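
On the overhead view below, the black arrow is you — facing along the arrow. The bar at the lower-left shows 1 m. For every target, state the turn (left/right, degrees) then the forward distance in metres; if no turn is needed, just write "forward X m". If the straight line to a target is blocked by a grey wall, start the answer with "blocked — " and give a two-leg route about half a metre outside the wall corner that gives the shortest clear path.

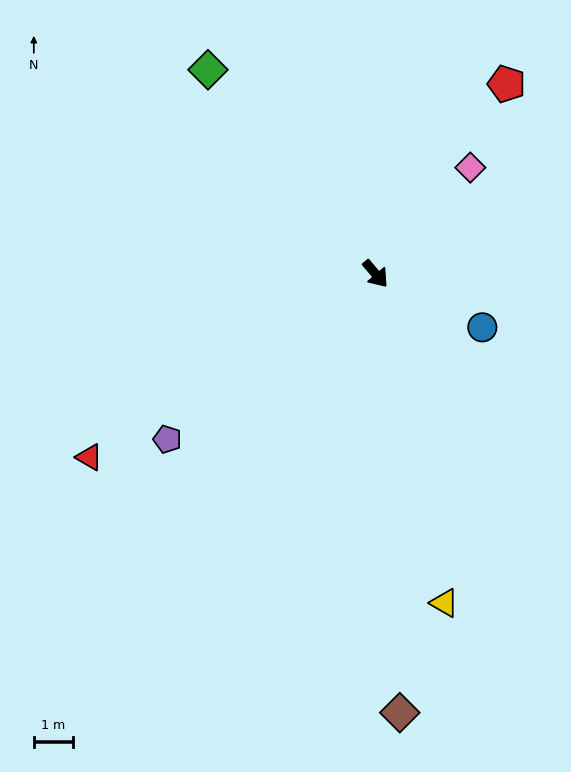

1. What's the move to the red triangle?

turn right 98°, forward 8.6 m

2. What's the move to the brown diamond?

turn right 37°, forward 11.1 m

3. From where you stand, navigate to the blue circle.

turn left 23°, forward 3.0 m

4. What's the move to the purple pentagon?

turn right 92°, forward 6.7 m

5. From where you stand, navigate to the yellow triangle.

turn right 28°, forward 8.5 m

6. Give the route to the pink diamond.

turn left 98°, forward 3.6 m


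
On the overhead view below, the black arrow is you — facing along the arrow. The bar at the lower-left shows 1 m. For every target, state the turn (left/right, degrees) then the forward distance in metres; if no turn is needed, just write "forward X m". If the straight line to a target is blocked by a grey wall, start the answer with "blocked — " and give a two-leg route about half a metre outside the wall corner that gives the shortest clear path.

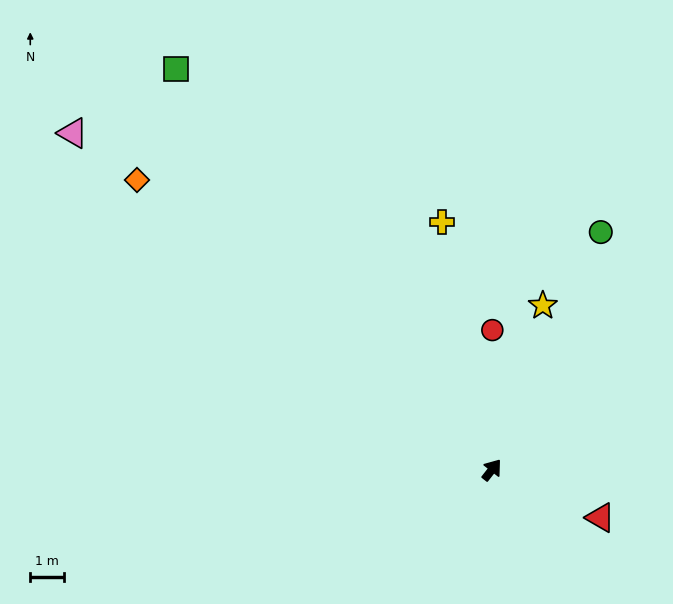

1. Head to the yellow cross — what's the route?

turn left 49°, forward 7.4 m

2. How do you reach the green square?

turn left 76°, forward 15.0 m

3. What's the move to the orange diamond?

turn left 89°, forward 13.5 m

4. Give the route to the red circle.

turn left 38°, forward 4.1 m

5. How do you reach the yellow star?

turn left 21°, forward 5.1 m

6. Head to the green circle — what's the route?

turn left 13°, forward 7.7 m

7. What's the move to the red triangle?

turn right 76°, forward 3.5 m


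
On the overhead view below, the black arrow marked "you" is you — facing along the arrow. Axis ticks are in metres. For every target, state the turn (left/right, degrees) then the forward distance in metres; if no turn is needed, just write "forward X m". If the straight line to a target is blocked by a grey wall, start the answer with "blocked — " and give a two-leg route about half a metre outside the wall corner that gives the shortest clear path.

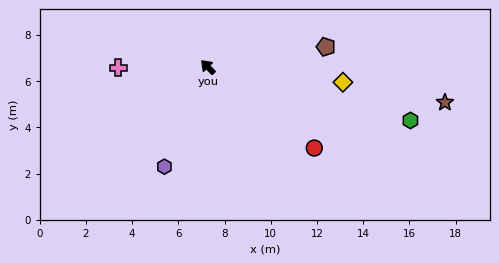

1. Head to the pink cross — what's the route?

turn left 46°, forward 3.9 m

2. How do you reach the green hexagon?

turn right 149°, forward 9.1 m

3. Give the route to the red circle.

turn right 172°, forward 5.8 m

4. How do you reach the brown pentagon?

turn right 125°, forward 5.2 m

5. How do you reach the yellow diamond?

turn right 141°, forward 5.9 m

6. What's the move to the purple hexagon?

turn left 112°, forward 4.7 m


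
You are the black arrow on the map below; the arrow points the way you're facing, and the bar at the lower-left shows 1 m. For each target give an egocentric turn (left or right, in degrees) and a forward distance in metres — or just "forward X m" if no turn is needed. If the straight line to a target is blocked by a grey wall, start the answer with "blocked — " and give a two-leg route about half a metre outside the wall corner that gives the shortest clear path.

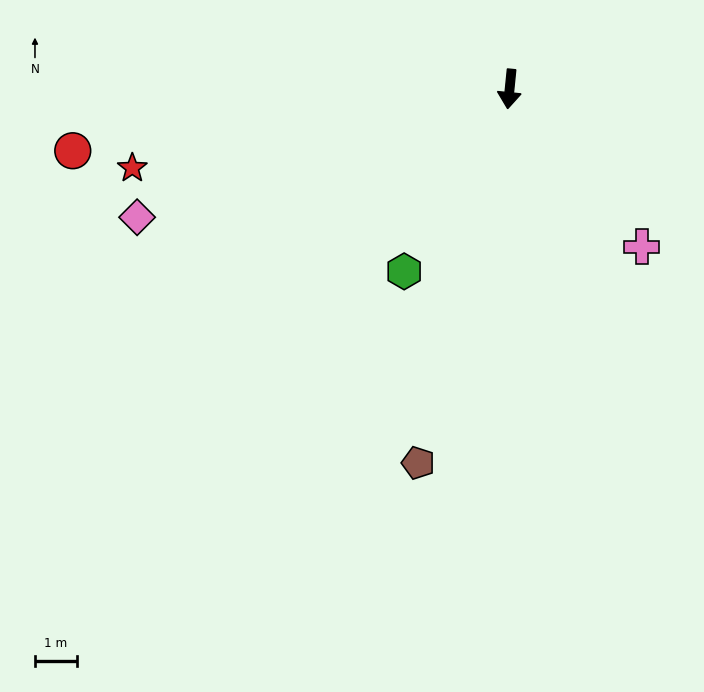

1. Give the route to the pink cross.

turn left 46°, forward 4.9 m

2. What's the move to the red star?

turn right 72°, forward 9.1 m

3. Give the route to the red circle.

turn right 76°, forward 10.4 m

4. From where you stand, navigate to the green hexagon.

turn right 24°, forward 5.0 m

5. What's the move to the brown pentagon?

turn right 8°, forward 9.1 m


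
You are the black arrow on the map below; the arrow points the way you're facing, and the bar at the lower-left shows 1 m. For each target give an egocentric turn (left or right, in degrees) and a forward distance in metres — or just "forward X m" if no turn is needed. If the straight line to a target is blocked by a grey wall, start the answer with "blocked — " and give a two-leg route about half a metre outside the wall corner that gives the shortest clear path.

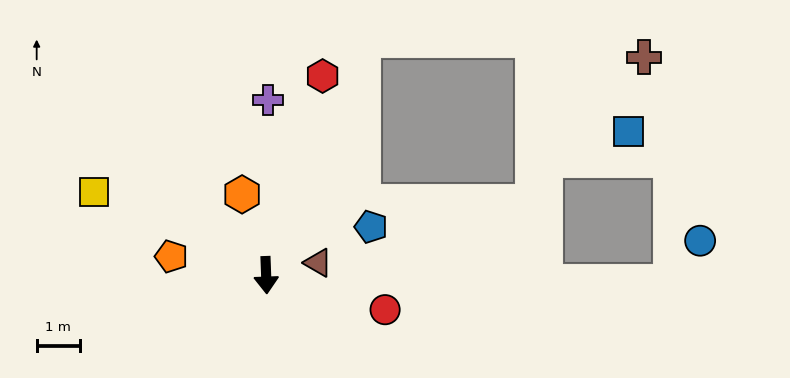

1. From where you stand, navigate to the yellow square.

turn right 118°, forward 4.4 m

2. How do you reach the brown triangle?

turn left 101°, forward 1.2 m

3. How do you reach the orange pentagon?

turn right 103°, forward 2.2 m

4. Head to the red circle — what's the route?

turn left 72°, forward 2.9 m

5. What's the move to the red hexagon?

turn left 162°, forward 4.8 m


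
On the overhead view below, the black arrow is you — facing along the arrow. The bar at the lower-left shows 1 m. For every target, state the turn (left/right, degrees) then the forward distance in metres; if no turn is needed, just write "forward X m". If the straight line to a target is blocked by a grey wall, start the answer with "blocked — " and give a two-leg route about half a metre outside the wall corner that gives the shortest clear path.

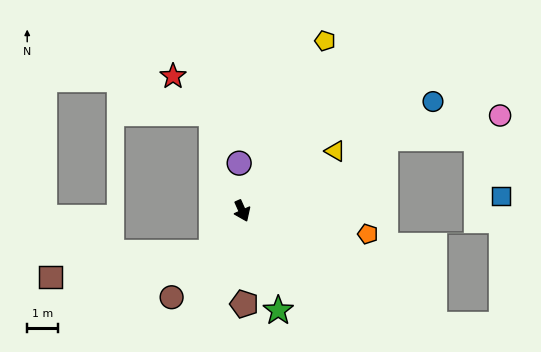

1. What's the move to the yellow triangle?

turn left 99°, forward 3.6 m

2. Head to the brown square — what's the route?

blocked — turn right 59°, forward 1.7 m, then turn right 47°, forward 5.3 m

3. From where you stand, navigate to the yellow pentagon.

turn left 130°, forward 6.2 m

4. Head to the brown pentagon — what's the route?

turn right 23°, forward 3.0 m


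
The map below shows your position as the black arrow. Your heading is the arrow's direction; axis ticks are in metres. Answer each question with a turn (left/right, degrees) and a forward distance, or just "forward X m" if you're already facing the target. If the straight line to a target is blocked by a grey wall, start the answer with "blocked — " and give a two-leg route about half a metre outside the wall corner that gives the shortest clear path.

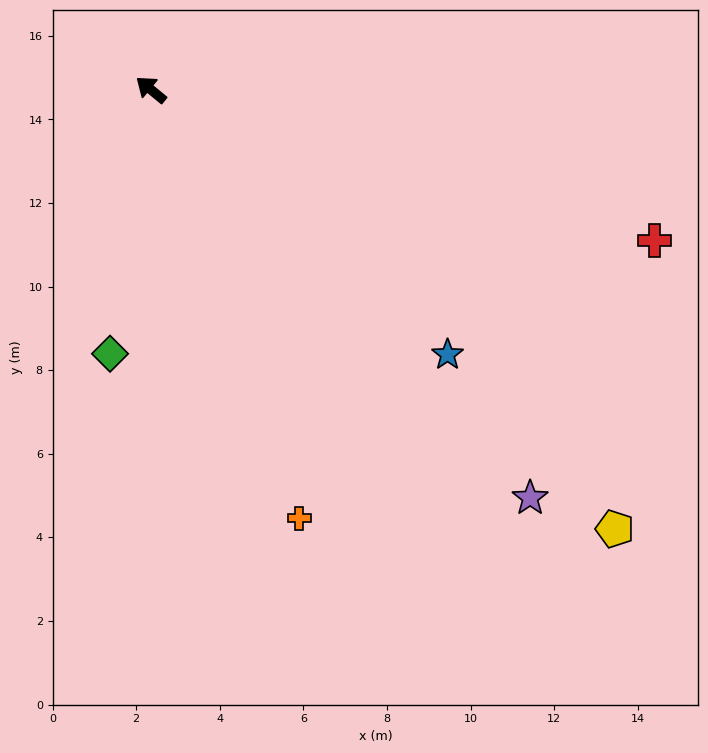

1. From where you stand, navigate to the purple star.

turn left 172°, forward 13.3 m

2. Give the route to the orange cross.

turn left 149°, forward 10.8 m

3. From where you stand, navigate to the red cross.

turn right 157°, forward 12.6 m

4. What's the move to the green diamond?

turn left 121°, forward 6.4 m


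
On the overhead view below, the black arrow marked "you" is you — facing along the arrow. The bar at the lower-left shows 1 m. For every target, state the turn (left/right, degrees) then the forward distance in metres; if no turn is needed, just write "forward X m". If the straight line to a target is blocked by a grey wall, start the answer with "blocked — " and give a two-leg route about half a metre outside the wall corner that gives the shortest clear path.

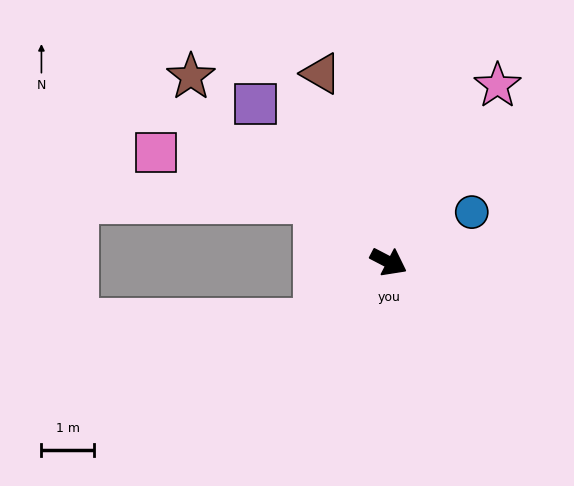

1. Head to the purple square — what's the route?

turn left 158°, forward 3.9 m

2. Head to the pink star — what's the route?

turn left 86°, forward 4.0 m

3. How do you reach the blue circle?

turn left 58°, forward 1.9 m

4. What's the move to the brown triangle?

turn left 137°, forward 3.8 m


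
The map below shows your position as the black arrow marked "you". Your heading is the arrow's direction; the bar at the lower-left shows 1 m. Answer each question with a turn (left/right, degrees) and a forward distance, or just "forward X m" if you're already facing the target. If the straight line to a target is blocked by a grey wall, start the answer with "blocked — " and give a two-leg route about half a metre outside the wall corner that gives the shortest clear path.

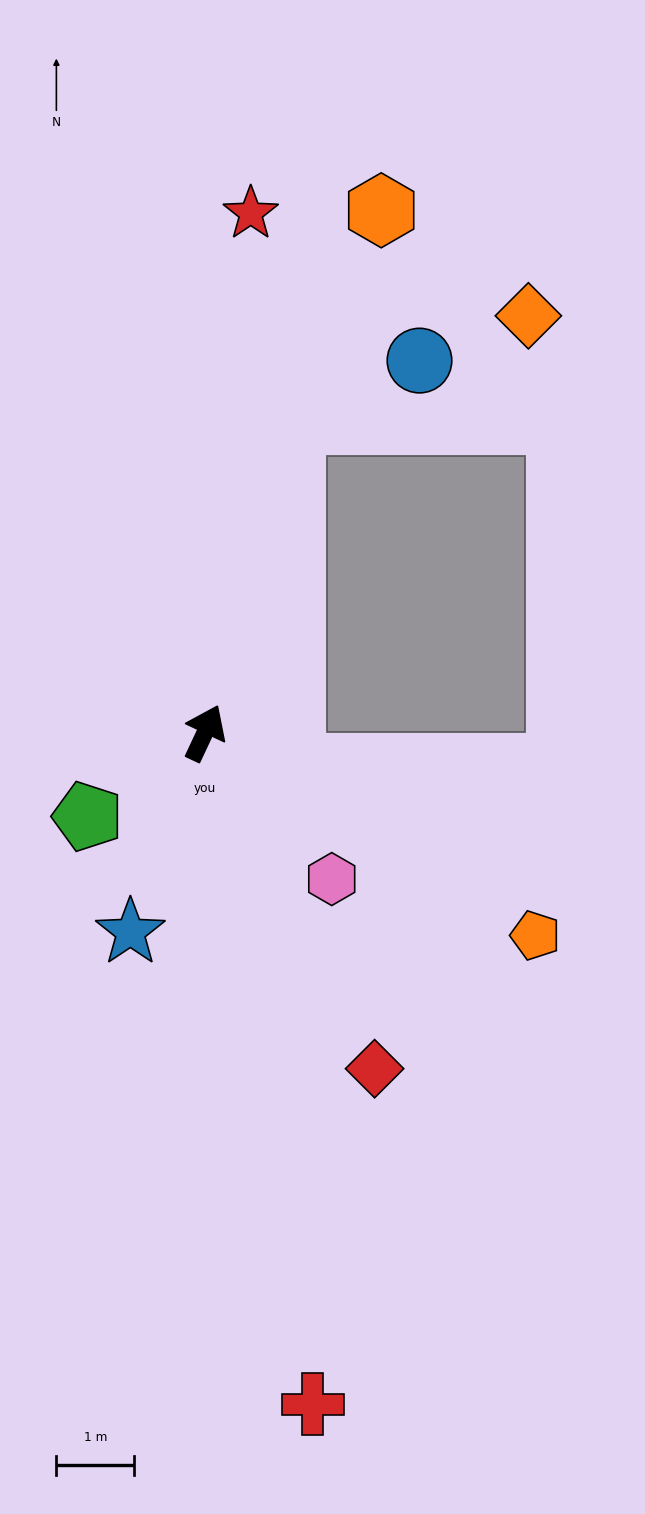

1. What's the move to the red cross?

turn right 146°, forward 8.8 m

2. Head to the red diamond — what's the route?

turn right 128°, forward 4.8 m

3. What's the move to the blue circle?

blocked — turn left 10°, forward 4.2 m, then turn right 50°, forward 1.8 m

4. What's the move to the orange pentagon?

turn right 96°, forward 5.0 m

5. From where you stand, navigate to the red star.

turn left 20°, forward 6.7 m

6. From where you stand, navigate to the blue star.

turn right 175°, forward 2.7 m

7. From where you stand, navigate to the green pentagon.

turn left 151°, forward 1.9 m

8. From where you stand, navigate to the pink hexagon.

turn right 114°, forward 2.5 m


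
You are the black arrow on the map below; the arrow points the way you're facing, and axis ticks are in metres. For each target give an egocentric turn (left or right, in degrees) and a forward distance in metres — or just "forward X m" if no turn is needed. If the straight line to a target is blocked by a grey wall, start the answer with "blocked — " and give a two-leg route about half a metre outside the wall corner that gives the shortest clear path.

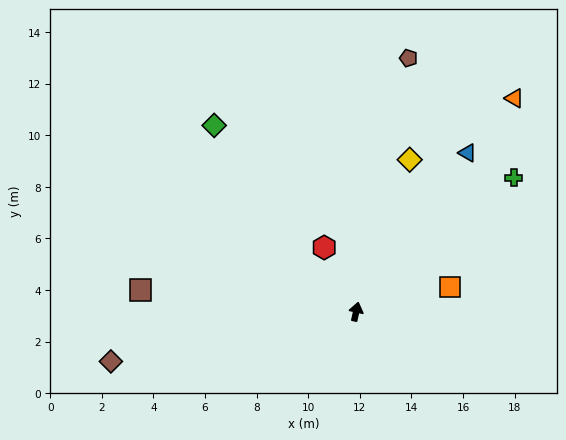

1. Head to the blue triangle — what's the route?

turn right 23°, forward 7.5 m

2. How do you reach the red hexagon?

turn left 39°, forward 2.8 m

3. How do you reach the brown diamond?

turn left 114°, forward 9.7 m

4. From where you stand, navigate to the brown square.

turn left 97°, forward 8.4 m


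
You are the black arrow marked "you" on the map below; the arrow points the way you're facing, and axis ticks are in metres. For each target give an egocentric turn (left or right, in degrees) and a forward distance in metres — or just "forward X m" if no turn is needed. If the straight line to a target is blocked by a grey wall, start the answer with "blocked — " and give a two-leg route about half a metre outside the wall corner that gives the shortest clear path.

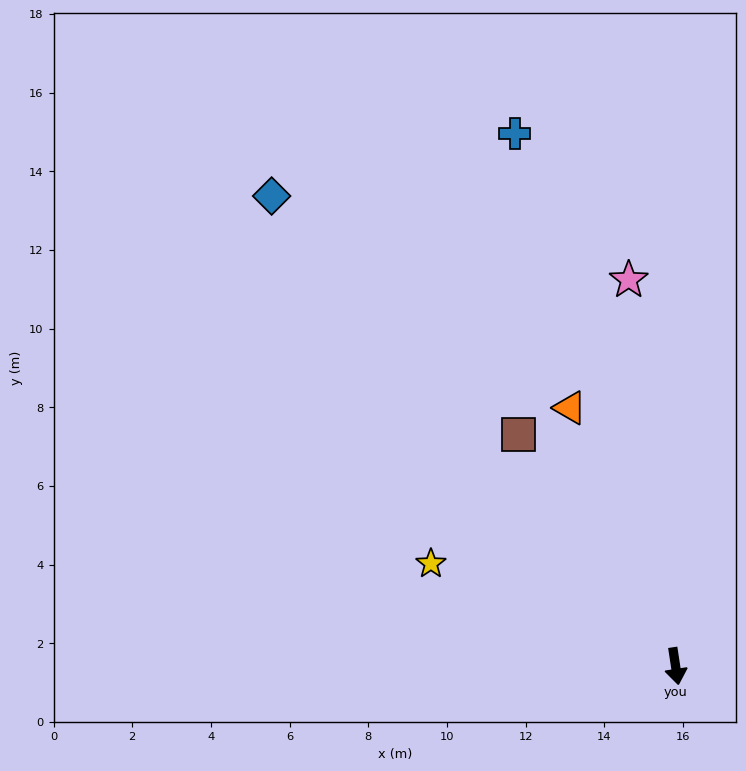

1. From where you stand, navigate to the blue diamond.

turn right 148°, forward 15.8 m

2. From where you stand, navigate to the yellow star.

turn right 121°, forward 6.7 m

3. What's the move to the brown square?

turn right 155°, forward 7.1 m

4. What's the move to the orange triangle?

turn right 166°, forward 7.1 m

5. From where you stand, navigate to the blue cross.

turn right 172°, forward 14.1 m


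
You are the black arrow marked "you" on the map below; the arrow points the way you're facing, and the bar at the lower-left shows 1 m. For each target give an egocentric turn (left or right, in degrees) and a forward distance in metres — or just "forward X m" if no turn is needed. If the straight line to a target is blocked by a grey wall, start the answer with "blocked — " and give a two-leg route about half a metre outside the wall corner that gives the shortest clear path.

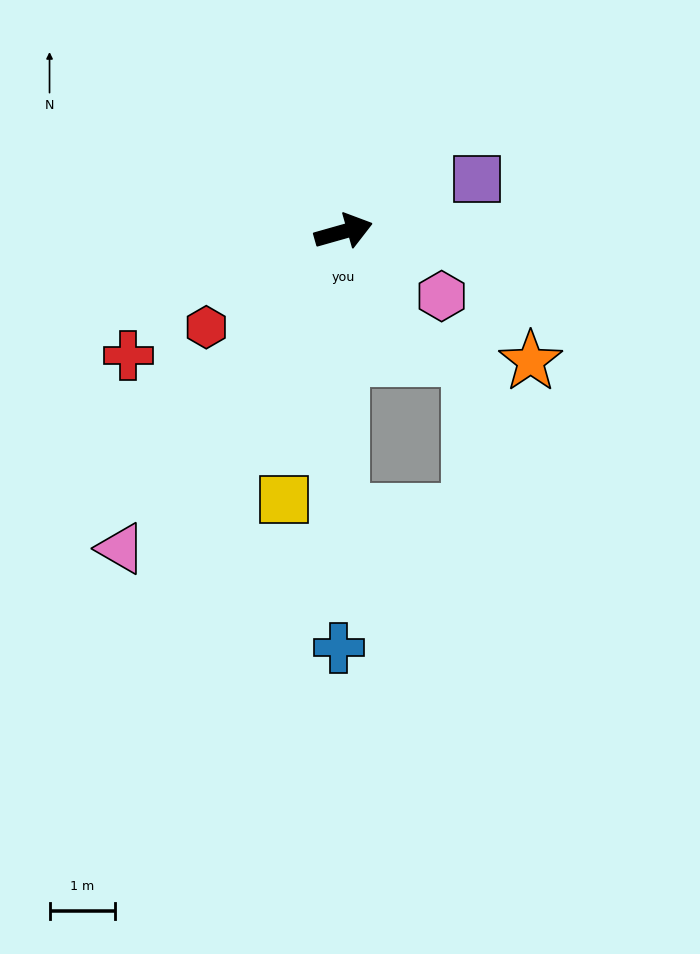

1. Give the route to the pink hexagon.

turn right 49°, forward 1.8 m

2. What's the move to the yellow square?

turn right 118°, forward 4.2 m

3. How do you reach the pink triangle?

turn right 141°, forward 5.9 m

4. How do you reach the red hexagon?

turn right 161°, forward 2.5 m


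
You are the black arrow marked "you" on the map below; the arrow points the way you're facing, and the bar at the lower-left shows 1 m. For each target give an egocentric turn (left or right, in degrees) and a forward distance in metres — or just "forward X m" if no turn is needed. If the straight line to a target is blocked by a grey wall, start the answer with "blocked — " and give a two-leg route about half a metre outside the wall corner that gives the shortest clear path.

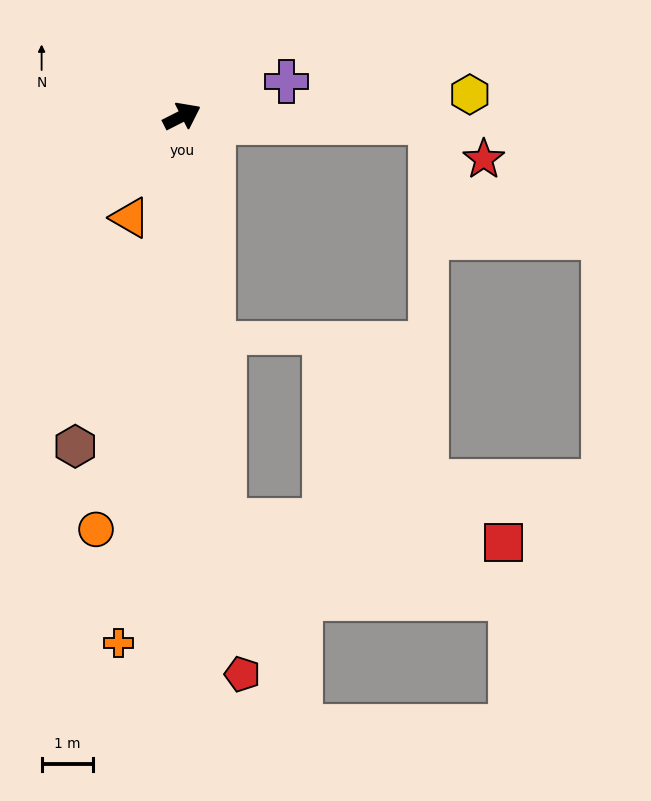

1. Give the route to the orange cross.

turn right 124°, forward 10.4 m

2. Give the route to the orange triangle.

turn right 144°, forward 2.2 m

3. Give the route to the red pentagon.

turn right 111°, forward 11.0 m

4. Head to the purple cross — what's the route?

turn right 8°, forward 2.2 m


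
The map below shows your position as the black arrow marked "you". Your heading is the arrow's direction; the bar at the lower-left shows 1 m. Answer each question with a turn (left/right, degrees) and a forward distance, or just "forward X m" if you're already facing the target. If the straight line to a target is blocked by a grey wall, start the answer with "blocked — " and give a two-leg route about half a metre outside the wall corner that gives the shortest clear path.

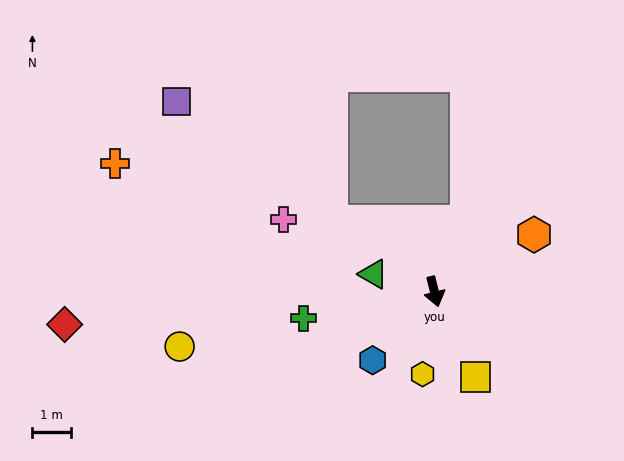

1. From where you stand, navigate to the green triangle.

turn right 120°, forward 1.7 m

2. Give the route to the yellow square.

turn left 12°, forward 2.5 m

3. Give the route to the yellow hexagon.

turn right 22°, forward 2.2 m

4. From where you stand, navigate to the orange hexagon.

turn left 106°, forward 3.0 m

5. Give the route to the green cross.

turn right 93°, forward 3.5 m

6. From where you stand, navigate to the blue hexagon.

turn right 56°, forward 2.4 m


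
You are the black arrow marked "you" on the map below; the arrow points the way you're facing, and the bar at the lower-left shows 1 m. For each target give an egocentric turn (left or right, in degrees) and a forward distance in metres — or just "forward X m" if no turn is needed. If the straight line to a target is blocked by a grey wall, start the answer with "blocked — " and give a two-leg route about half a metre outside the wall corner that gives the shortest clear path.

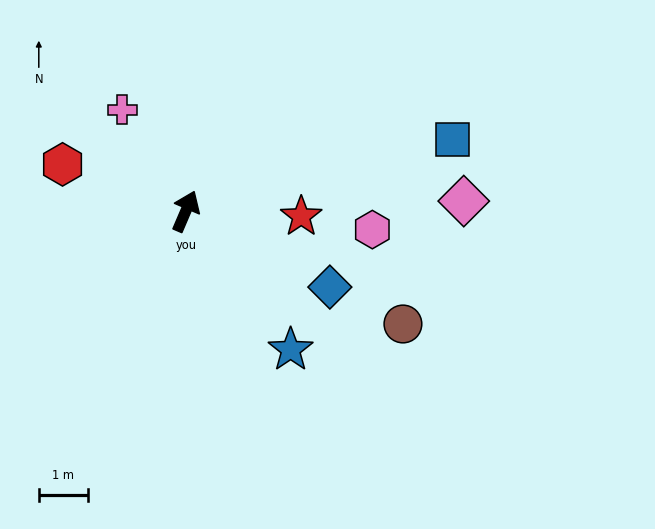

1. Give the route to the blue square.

turn right 52°, forward 5.6 m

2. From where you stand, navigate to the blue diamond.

turn right 95°, forward 3.3 m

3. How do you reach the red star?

turn right 69°, forward 2.3 m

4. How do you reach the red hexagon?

turn left 92°, forward 2.7 m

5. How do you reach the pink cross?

turn left 55°, forward 2.4 m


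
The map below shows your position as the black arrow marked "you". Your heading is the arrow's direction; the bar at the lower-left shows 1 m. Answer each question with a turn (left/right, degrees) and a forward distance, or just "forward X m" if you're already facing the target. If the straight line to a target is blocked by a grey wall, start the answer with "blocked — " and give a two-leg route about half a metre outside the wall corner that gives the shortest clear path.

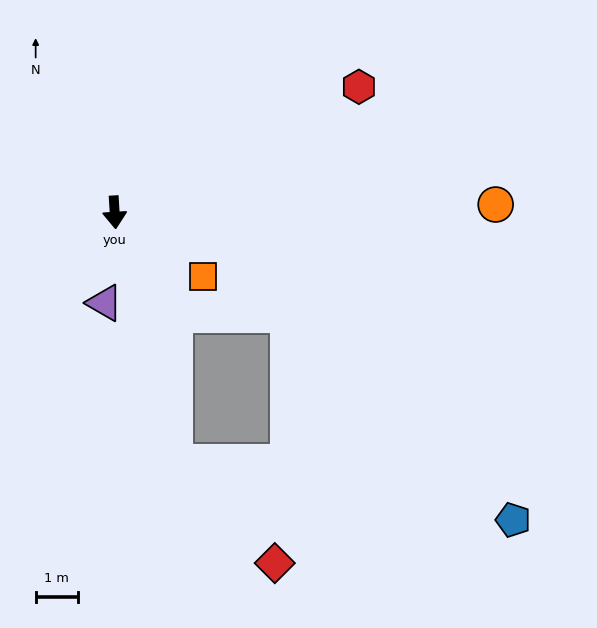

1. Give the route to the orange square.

turn left 50°, forward 2.6 m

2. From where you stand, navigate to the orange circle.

turn left 88°, forward 9.0 m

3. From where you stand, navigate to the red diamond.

blocked — turn left 10°, forward 6.1 m, then turn left 31°, forward 3.4 m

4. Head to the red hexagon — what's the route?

turn left 114°, forward 6.5 m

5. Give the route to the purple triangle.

turn right 10°, forward 2.2 m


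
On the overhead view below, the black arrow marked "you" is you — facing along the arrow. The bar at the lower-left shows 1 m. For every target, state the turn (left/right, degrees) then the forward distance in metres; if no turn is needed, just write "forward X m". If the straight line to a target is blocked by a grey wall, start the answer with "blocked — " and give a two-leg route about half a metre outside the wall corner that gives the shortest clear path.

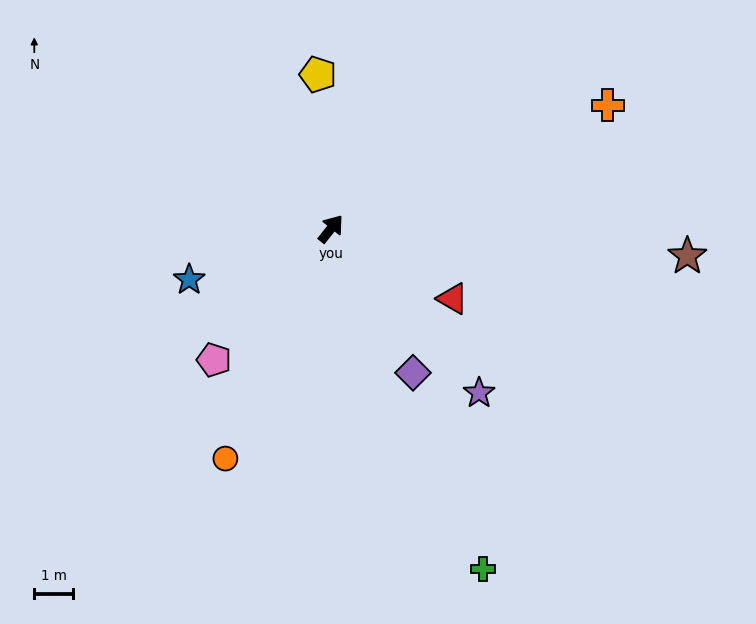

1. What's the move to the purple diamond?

turn right 112°, forward 4.2 m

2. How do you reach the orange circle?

turn right 166°, forward 6.5 m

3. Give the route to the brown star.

turn right 56°, forward 9.2 m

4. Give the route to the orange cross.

turn right 27°, forward 7.8 m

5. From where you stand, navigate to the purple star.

turn right 99°, forward 5.7 m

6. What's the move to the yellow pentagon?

turn left 43°, forward 4.0 m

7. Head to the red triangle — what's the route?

turn right 81°, forward 3.6 m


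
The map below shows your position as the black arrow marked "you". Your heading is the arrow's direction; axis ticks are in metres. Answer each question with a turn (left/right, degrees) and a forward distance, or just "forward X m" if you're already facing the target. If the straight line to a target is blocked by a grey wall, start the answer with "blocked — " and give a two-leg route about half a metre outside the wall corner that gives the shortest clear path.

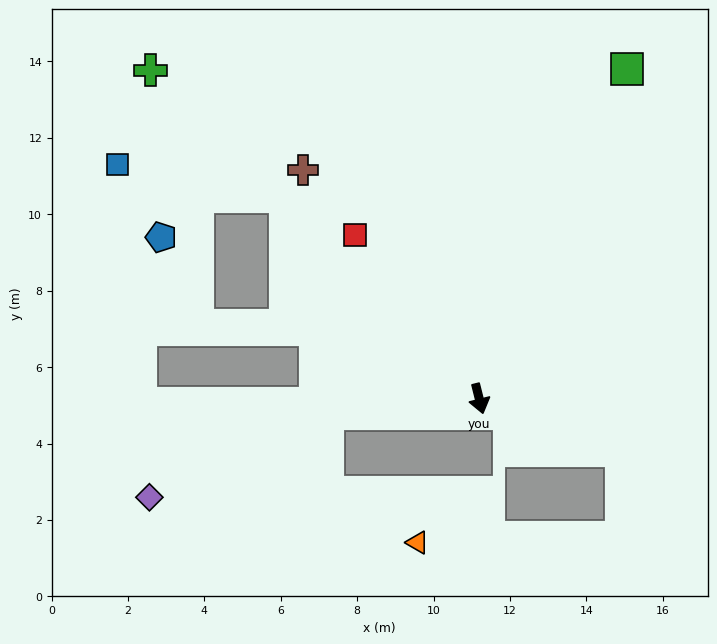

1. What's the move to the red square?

turn right 157°, forward 5.4 m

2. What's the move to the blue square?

blocked — turn right 150°, forward 7.3 m, then turn left 35°, forward 4.5 m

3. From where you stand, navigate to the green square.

turn left 142°, forward 9.5 m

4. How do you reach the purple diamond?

blocked — turn right 98°, forward 4.0 m, then turn left 19°, forward 5.1 m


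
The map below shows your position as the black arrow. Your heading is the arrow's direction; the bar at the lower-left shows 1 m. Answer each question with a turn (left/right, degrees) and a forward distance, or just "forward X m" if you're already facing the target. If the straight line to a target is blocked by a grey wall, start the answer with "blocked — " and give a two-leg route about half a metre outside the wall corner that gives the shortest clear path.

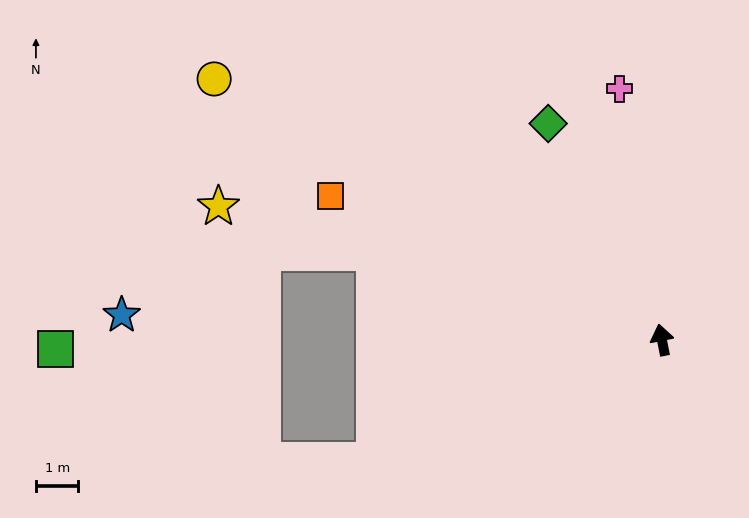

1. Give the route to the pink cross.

forward 6.0 m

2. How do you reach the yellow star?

turn left 62°, forward 10.9 m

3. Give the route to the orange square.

turn left 55°, forward 8.5 m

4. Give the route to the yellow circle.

turn left 49°, forward 12.2 m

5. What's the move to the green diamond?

turn left 17°, forward 5.7 m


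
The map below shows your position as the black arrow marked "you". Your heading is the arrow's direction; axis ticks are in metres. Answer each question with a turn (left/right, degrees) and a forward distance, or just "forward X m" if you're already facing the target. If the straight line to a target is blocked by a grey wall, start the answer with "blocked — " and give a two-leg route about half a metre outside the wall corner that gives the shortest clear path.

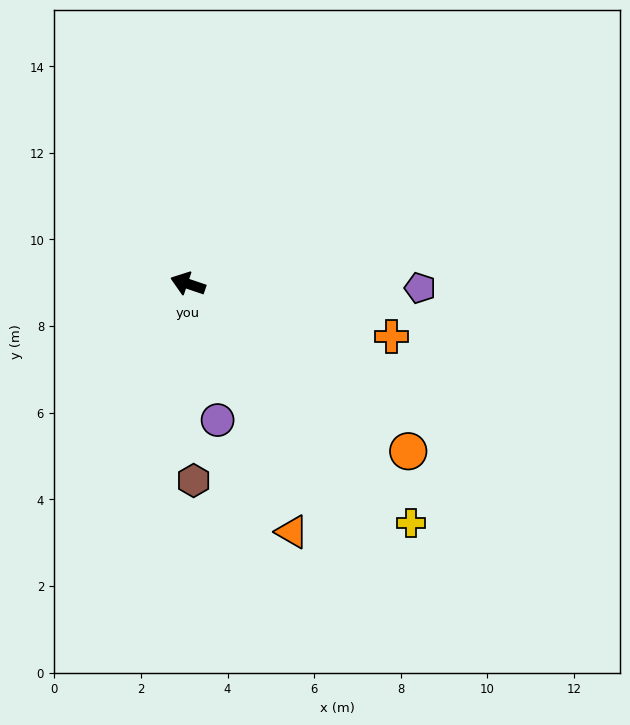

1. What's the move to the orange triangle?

turn left 131°, forward 6.2 m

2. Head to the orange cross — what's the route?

turn right 176°, forward 4.9 m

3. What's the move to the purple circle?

turn left 121°, forward 3.2 m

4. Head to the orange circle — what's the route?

turn left 161°, forward 6.4 m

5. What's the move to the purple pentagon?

turn right 162°, forward 5.4 m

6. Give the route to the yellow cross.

turn left 152°, forward 7.5 m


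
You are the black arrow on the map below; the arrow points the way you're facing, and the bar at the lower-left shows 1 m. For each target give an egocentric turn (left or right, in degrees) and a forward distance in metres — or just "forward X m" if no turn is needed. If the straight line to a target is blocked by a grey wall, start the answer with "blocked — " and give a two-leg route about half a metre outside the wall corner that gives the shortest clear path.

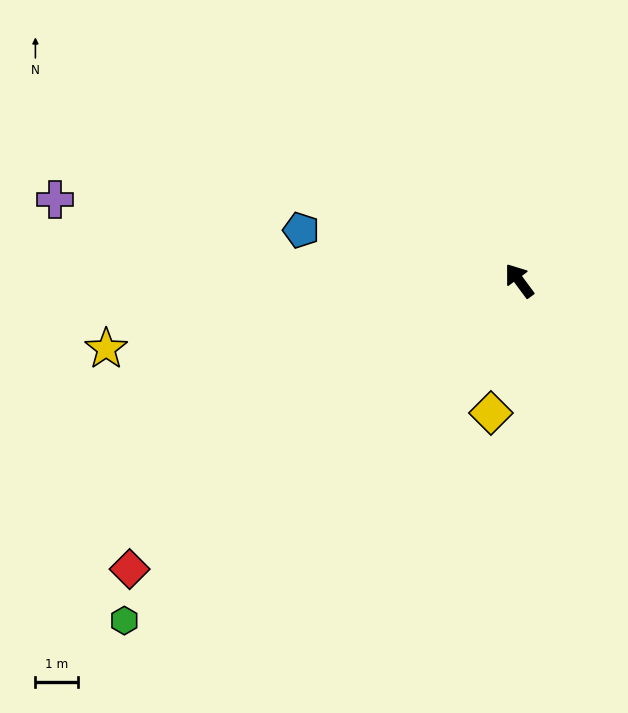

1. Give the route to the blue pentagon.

turn left 40°, forward 5.2 m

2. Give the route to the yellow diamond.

turn left 131°, forward 3.1 m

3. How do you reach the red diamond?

turn left 90°, forward 11.3 m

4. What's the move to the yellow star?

turn left 63°, forward 9.7 m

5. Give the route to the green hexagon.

turn left 94°, forward 12.1 m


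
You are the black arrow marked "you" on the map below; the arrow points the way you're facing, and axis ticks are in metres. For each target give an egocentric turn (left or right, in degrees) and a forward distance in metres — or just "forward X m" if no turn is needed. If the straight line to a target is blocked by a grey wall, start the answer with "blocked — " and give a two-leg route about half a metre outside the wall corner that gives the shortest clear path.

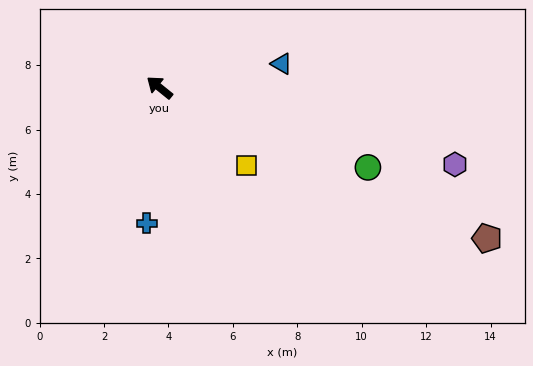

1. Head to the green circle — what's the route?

turn right 162°, forward 6.9 m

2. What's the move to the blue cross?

turn left 123°, forward 4.2 m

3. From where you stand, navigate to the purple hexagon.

turn right 156°, forward 9.5 m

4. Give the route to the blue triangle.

turn right 130°, forward 3.9 m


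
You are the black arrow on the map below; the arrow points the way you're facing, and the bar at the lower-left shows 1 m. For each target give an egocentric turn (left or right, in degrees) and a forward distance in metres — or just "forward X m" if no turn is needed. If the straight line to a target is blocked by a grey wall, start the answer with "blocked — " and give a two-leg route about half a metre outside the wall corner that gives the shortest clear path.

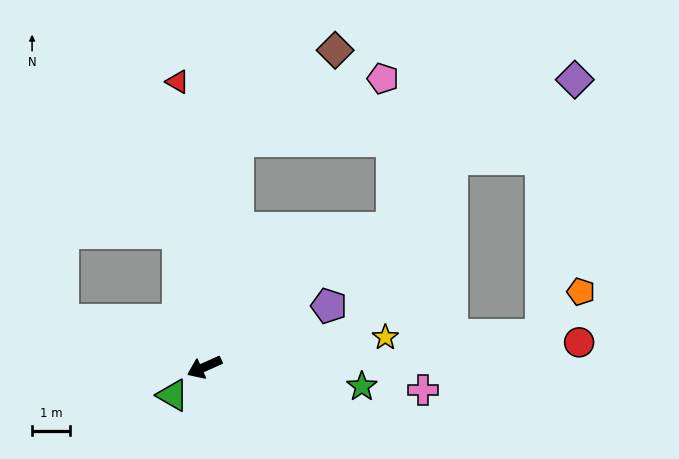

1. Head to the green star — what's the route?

turn left 149°, forward 4.2 m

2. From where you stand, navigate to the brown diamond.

blocked — turn right 122°, forward 6.0 m, then turn right 39°, forward 3.5 m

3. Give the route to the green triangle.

turn left 17°, forward 1.1 m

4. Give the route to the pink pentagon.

blocked — turn right 122°, forward 6.0 m, then turn right 59°, forward 4.2 m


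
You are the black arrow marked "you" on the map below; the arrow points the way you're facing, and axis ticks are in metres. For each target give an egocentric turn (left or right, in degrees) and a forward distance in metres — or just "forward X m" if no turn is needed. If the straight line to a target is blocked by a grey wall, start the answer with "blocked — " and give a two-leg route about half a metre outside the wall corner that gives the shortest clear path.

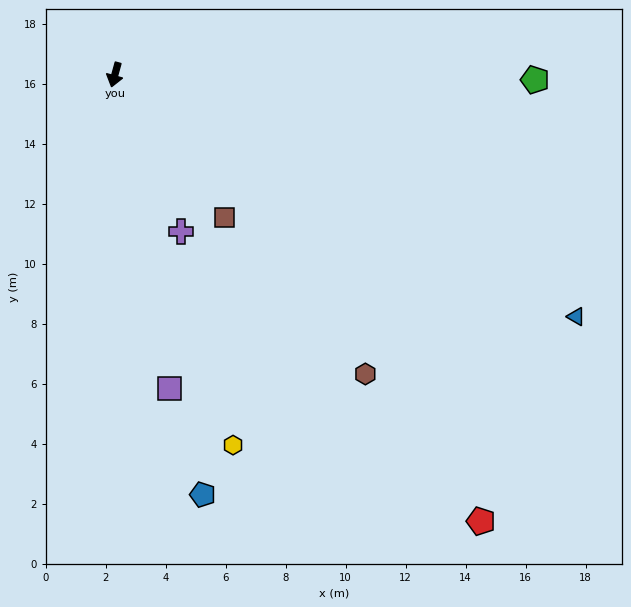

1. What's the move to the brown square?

turn left 53°, forward 6.0 m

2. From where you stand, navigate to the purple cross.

turn left 38°, forward 5.7 m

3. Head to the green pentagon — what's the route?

turn left 105°, forward 14.0 m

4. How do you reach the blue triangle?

turn left 78°, forward 17.4 m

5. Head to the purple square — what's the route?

turn left 25°, forward 10.6 m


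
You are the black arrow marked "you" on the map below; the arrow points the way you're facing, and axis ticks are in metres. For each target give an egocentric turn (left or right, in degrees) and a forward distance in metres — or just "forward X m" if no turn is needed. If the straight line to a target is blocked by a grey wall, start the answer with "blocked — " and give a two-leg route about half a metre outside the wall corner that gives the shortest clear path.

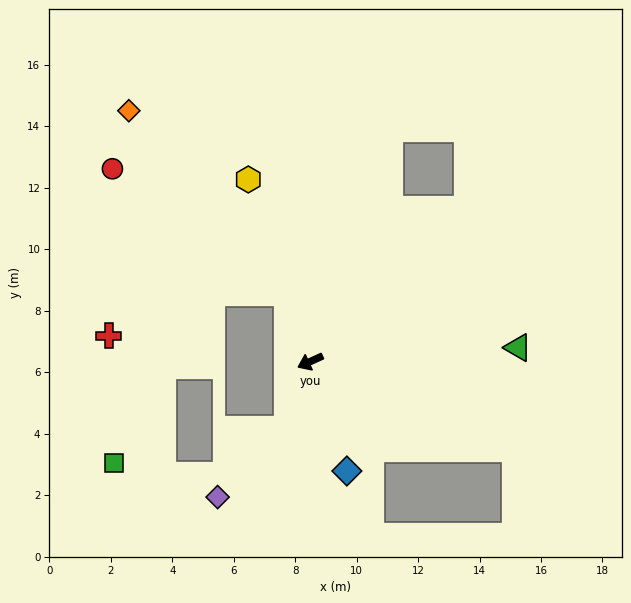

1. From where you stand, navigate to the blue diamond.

turn left 84°, forward 3.8 m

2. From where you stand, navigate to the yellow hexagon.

turn right 96°, forward 6.3 m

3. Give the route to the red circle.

blocked — turn right 96°, forward 2.4 m, then turn left 36°, forward 7.0 m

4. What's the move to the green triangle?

turn left 159°, forward 6.8 m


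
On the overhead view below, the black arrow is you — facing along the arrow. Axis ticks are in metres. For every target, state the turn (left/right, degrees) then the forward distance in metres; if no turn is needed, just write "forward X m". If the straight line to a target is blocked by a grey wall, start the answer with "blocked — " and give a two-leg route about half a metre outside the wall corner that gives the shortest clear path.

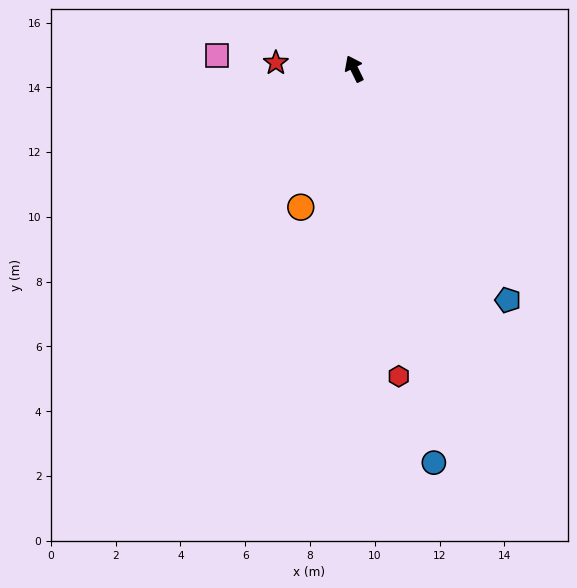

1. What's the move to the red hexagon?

turn left 162°, forward 9.6 m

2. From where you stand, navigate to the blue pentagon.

turn right 173°, forward 8.6 m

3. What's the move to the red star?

turn left 59°, forward 2.4 m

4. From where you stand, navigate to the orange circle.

turn left 133°, forward 4.6 m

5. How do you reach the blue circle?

turn left 165°, forward 12.4 m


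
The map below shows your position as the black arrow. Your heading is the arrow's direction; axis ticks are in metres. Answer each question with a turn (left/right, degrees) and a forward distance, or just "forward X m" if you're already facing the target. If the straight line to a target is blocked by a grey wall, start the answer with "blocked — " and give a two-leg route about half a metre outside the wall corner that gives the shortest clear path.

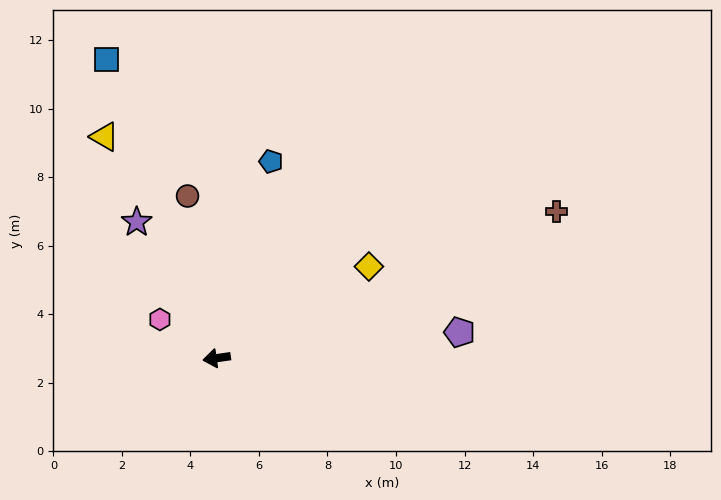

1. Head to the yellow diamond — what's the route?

turn right 157°, forward 5.2 m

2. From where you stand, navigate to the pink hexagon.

turn right 43°, forward 2.0 m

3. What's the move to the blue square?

turn right 78°, forward 9.3 m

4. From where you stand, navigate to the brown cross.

turn right 165°, forward 10.8 m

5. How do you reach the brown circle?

turn right 88°, forward 4.8 m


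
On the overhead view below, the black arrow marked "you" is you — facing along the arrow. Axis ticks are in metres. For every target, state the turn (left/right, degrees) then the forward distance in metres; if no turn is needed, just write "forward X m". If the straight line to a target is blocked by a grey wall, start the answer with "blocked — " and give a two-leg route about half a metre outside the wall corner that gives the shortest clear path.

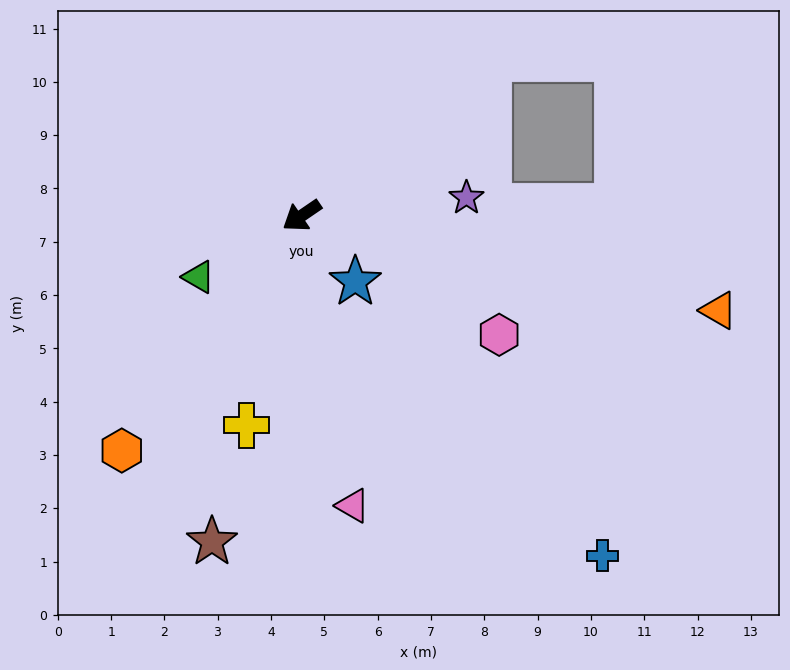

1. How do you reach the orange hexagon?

turn left 18°, forward 5.6 m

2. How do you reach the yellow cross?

turn left 41°, forward 4.1 m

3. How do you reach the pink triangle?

turn left 66°, forward 5.5 m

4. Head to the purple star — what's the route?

turn left 152°, forward 3.1 m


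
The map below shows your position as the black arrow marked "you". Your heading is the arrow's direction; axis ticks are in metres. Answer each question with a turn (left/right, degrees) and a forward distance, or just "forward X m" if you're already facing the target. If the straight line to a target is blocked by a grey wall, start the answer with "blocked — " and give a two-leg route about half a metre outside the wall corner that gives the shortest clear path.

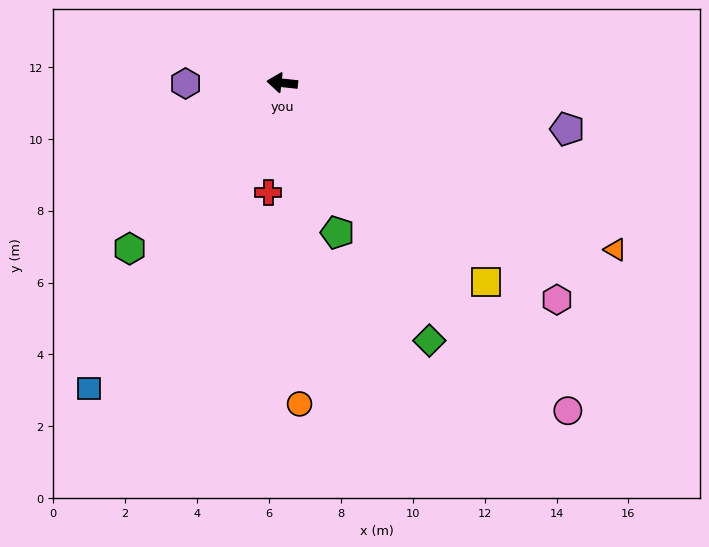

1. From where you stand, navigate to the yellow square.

turn left 142°, forward 7.9 m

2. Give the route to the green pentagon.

turn left 116°, forward 4.4 m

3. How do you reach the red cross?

turn left 89°, forward 3.1 m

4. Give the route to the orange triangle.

turn left 160°, forward 10.4 m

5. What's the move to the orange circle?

turn left 99°, forward 8.9 m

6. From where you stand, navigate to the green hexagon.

turn left 54°, forward 6.3 m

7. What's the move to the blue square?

turn left 64°, forward 10.1 m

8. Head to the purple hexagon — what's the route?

turn left 7°, forward 2.7 m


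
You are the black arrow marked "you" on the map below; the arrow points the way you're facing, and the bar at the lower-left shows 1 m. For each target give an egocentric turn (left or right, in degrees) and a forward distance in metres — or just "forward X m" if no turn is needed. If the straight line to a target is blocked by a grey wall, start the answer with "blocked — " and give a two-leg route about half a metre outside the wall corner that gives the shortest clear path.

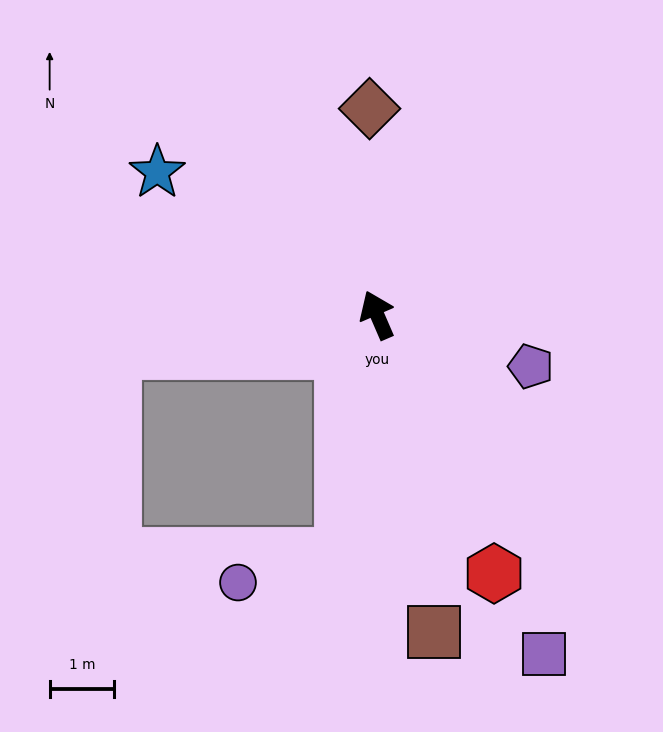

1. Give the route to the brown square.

turn left 167°, forward 5.0 m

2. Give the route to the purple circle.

blocked — turn left 148°, forward 3.8 m, then turn right 66°, forward 1.7 m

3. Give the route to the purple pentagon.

turn right 132°, forward 2.5 m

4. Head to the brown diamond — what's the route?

turn right 21°, forward 3.2 m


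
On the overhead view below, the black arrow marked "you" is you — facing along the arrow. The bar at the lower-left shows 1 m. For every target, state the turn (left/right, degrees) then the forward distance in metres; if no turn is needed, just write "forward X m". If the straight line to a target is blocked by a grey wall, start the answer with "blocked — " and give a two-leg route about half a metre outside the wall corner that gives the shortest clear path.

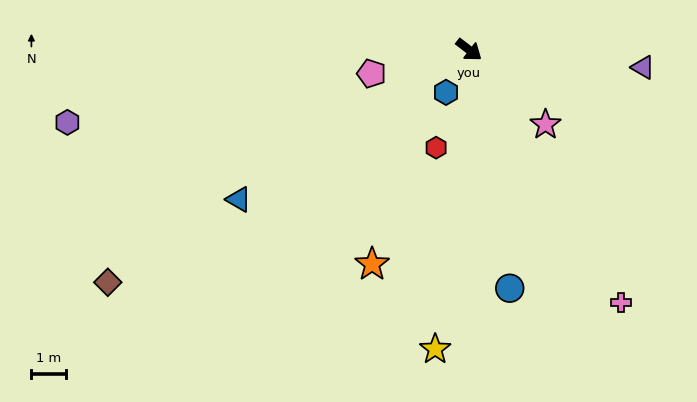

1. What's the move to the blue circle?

turn right 43°, forward 6.9 m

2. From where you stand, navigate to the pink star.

turn right 7°, forward 3.1 m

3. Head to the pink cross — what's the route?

turn right 21°, forward 8.4 m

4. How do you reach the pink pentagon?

turn right 129°, forward 2.9 m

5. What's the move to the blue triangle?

turn right 110°, forward 7.8 m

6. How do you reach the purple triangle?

turn left 32°, forward 5.0 m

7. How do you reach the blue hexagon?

turn right 81°, forward 1.4 m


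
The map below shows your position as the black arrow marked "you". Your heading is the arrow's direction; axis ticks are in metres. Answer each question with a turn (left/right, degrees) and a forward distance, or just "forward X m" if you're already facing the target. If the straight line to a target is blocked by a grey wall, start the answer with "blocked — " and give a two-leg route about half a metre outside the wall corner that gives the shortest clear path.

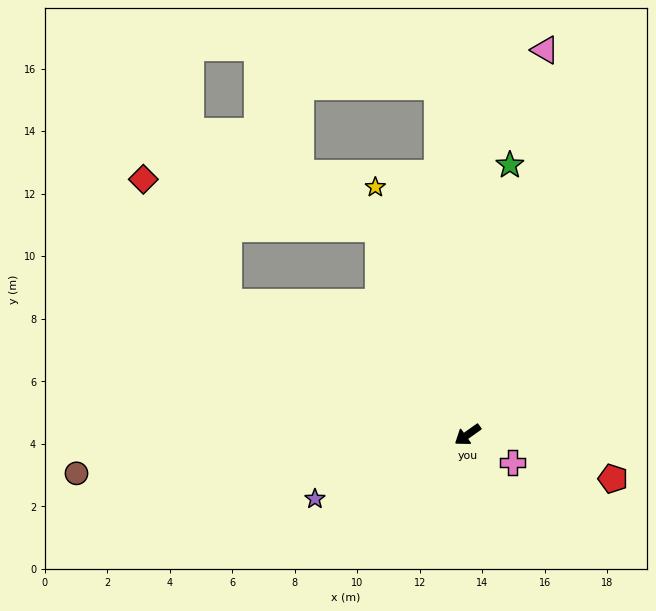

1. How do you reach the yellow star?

turn right 105°, forward 8.5 m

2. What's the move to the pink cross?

turn left 113°, forward 1.7 m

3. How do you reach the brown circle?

turn right 30°, forward 12.6 m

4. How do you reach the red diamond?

blocked — turn right 64°, forward 8.7 m, then turn right 27°, forward 4.8 m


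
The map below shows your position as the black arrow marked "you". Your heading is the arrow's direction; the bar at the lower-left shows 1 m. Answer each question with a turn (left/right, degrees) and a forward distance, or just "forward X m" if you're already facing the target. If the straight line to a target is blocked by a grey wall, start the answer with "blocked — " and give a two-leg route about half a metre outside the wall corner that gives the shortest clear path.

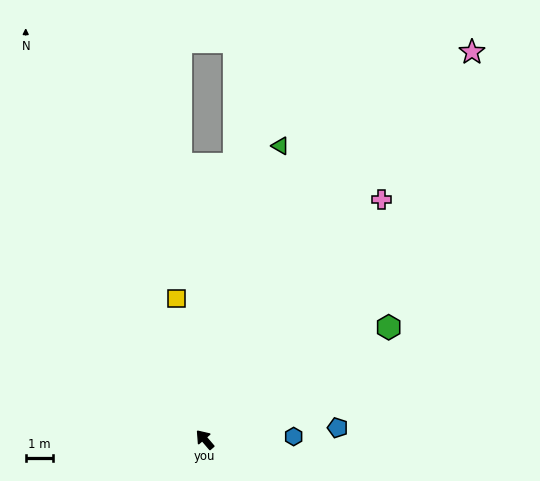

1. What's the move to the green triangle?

turn right 55°, forward 11.1 m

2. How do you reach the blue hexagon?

turn right 129°, forward 3.3 m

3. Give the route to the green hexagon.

turn right 99°, forward 7.9 m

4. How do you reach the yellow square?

turn right 29°, forward 5.3 m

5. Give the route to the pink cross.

turn right 77°, forward 10.9 m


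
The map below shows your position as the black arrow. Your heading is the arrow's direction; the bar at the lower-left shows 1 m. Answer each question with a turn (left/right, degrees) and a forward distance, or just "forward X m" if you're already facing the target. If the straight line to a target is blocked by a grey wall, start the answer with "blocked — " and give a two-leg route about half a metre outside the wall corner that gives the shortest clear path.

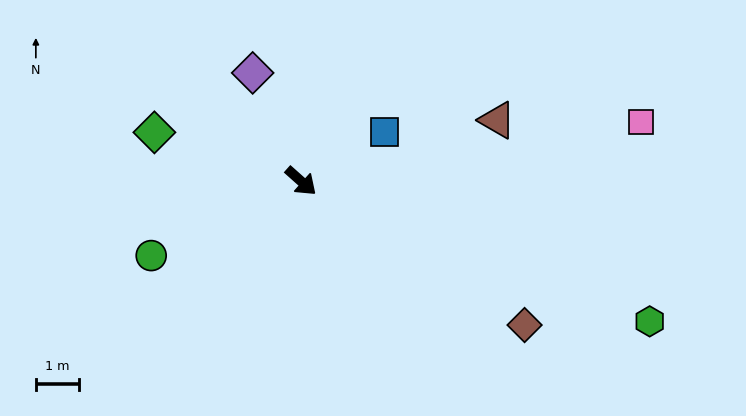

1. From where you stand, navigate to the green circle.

turn right 112°, forward 3.9 m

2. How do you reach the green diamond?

turn right 157°, forward 3.6 m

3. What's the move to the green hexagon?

turn left 20°, forward 8.8 m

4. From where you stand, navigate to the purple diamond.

turn left 156°, forward 2.8 m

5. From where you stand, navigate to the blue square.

turn left 72°, forward 2.3 m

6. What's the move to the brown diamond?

turn left 9°, forward 6.2 m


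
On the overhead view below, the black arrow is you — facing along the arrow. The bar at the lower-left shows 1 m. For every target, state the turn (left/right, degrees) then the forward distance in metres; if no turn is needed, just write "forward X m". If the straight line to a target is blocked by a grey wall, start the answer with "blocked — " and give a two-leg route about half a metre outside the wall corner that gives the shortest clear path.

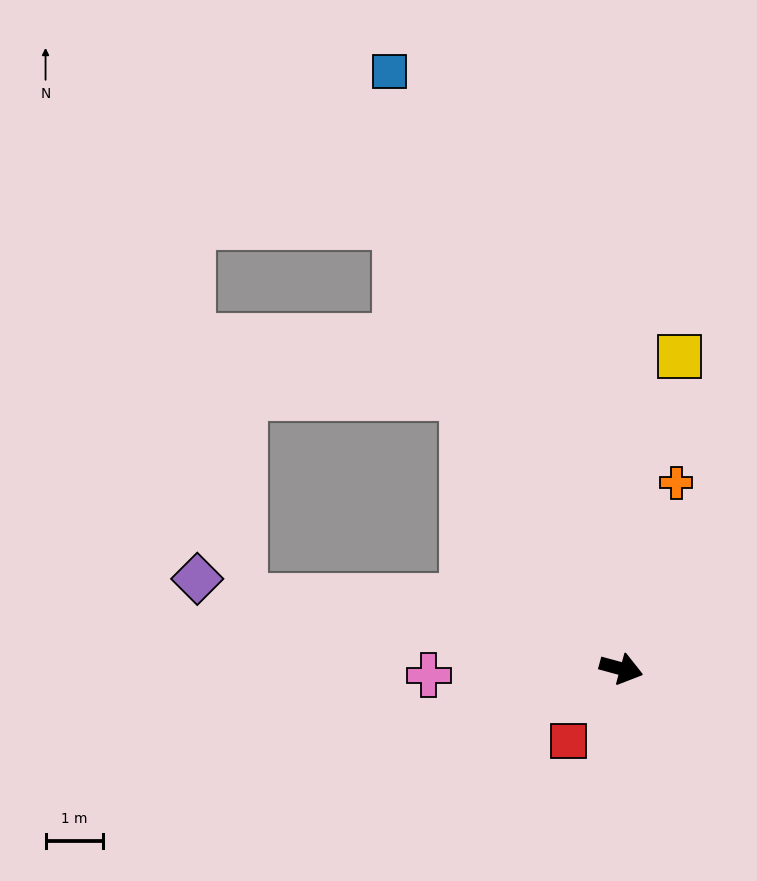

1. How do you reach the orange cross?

turn left 89°, forward 3.4 m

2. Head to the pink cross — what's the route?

turn right 163°, forward 3.3 m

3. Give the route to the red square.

turn right 111°, forward 1.5 m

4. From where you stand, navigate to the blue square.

turn left 126°, forward 11.1 m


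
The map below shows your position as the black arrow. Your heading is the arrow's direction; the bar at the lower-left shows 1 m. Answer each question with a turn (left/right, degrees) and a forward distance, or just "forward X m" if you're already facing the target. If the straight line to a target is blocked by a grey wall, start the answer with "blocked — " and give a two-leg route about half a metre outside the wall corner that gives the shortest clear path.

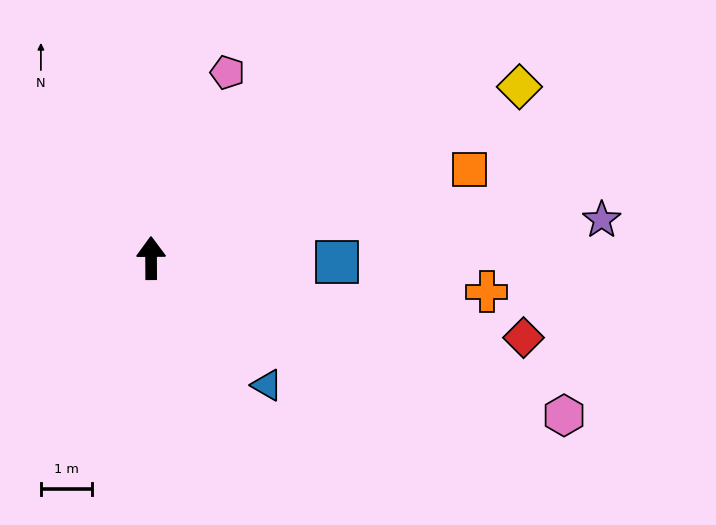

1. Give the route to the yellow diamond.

turn right 65°, forward 8.0 m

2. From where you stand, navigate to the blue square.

turn right 92°, forward 3.7 m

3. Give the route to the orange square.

turn right 75°, forward 6.5 m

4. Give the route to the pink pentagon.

turn right 23°, forward 3.9 m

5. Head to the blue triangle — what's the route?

turn right 138°, forward 3.4 m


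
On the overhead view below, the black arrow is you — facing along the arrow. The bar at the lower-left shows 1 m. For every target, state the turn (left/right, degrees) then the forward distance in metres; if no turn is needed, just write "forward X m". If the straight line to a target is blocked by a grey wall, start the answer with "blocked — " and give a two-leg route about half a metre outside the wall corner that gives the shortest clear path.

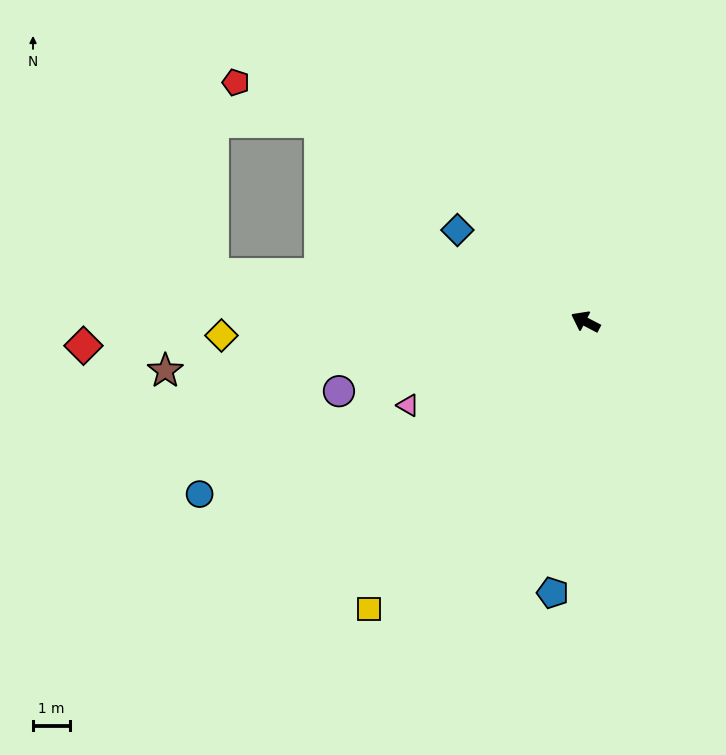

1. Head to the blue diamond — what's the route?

turn right 8°, forward 4.3 m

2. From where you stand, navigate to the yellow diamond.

turn left 30°, forward 9.9 m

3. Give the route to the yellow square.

turn left 80°, forward 9.7 m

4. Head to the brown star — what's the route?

turn left 34°, forward 11.5 m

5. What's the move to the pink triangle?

turn left 53°, forward 5.3 m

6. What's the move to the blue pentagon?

turn left 111°, forward 7.4 m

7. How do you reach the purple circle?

turn left 43°, forward 6.9 m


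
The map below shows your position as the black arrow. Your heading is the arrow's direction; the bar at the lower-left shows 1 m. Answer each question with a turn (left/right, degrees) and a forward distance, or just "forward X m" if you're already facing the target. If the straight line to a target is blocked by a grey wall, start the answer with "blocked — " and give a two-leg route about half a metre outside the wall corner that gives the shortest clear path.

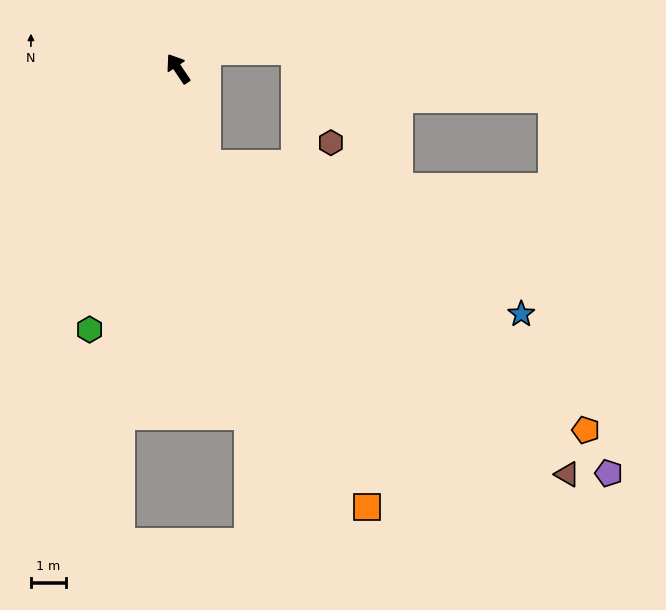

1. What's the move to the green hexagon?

turn left 127°, forward 7.9 m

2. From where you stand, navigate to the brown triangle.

blocked — turn left 162°, forward 2.9 m, then turn left 33°, forward 13.7 m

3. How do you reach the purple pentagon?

blocked — turn left 162°, forward 2.9 m, then turn left 37°, forward 14.6 m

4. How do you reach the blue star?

blocked — turn left 162°, forward 2.9 m, then turn left 49°, forward 10.1 m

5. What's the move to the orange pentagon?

blocked — turn left 162°, forward 2.9 m, then turn left 39°, forward 13.4 m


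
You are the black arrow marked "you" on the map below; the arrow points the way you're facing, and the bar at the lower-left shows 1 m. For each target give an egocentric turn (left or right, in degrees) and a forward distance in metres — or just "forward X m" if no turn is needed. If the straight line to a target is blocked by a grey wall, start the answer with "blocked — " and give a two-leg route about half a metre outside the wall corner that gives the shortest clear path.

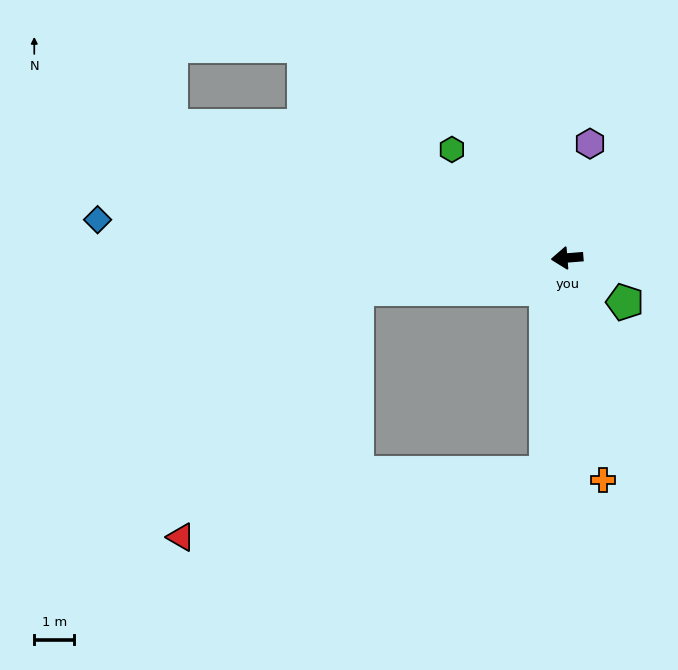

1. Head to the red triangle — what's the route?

blocked — turn left 4°, forward 5.3 m, then turn left 46°, forward 7.7 m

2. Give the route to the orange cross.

turn left 94°, forward 5.7 m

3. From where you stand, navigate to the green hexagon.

turn right 48°, forward 4.0 m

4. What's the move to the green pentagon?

turn left 138°, forward 1.8 m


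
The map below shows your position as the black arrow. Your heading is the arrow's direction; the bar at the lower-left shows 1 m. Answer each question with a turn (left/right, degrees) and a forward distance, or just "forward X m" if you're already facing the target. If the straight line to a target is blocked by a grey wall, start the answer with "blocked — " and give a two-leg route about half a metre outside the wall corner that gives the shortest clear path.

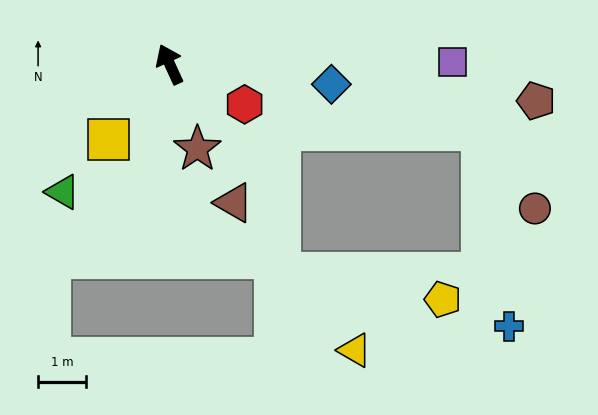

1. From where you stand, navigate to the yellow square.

turn left 116°, forward 2.0 m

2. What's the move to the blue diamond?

turn right 122°, forward 3.4 m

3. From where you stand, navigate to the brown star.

turn left 173°, forward 1.9 m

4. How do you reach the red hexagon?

turn right 143°, forward 1.8 m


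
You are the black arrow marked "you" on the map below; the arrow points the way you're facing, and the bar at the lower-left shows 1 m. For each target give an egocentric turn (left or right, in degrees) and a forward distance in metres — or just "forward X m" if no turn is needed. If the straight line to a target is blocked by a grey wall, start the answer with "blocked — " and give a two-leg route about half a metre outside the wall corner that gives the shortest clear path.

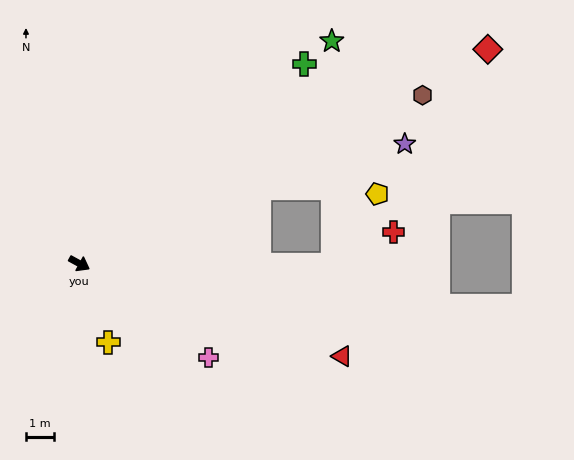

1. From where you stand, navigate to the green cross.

turn left 70°, forward 10.6 m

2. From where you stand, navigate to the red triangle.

turn left 9°, forward 9.9 m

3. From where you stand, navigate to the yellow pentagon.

blocked — turn left 28°, forward 9.0 m, then turn left 58°, forward 2.9 m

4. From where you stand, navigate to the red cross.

blocked — turn left 28°, forward 9.0 m, then turn left 29°, forward 2.4 m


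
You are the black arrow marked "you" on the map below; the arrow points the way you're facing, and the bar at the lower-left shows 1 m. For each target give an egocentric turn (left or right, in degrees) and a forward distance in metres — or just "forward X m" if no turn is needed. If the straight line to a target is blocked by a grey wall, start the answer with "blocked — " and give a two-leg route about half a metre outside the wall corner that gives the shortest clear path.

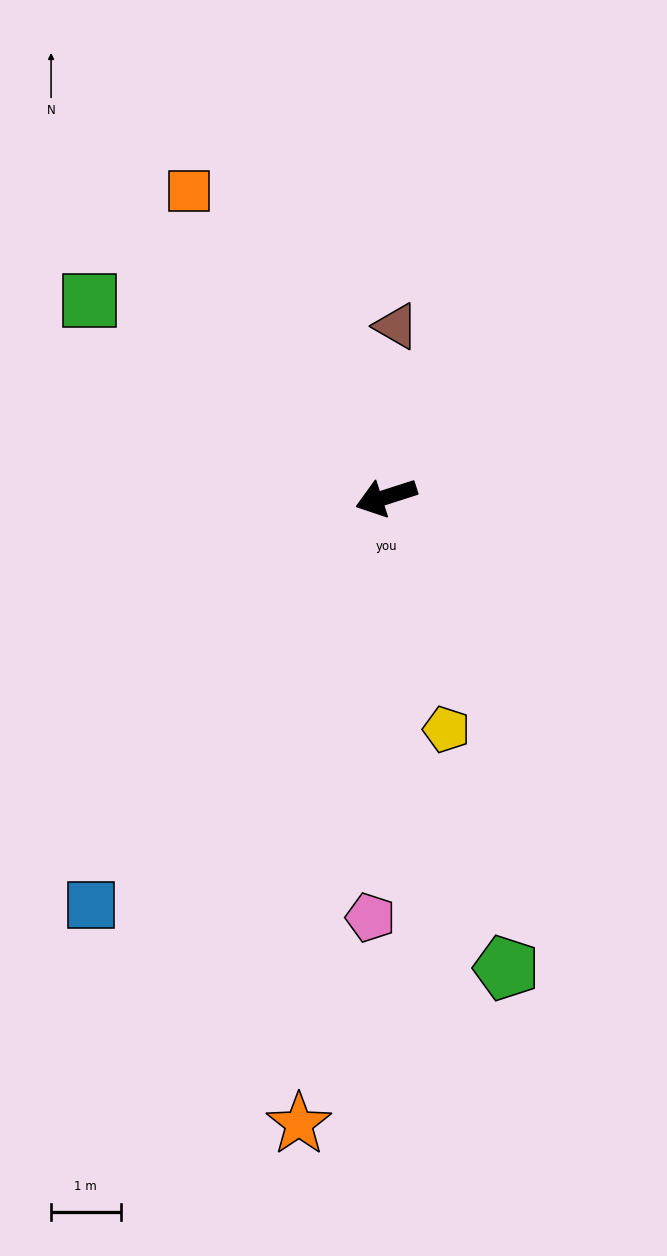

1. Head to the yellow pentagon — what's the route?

turn left 87°, forward 3.5 m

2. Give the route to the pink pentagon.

turn left 70°, forward 6.1 m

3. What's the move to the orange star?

turn left 64°, forward 9.1 m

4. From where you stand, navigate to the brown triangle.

turn right 111°, forward 2.5 m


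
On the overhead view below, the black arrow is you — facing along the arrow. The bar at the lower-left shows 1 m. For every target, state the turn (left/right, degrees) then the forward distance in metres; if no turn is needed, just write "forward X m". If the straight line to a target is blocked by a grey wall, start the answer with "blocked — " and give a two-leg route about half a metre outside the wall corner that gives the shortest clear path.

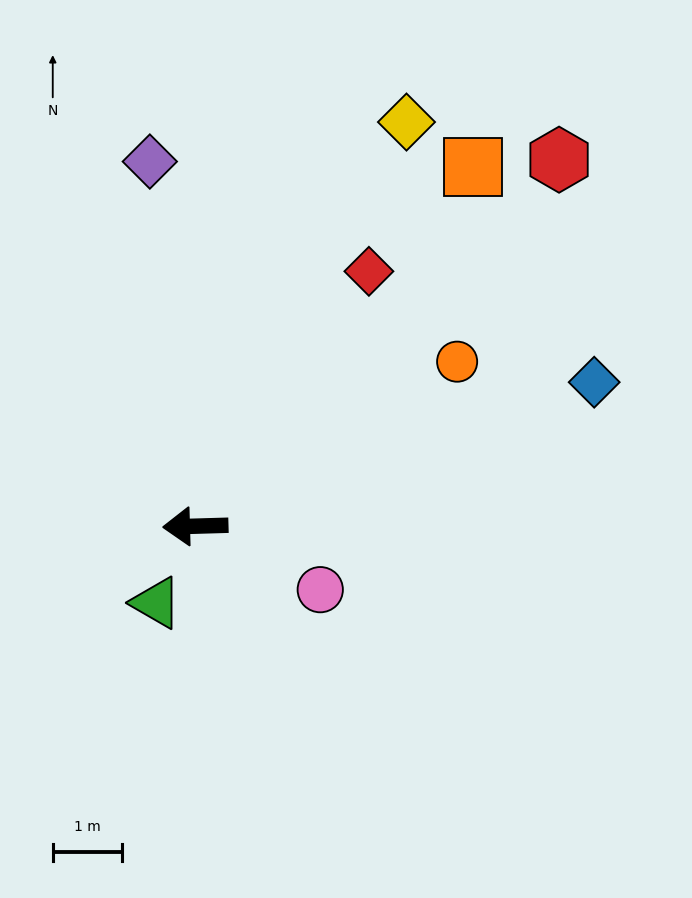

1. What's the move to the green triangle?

turn left 61°, forward 1.2 m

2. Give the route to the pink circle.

turn left 151°, forward 2.0 m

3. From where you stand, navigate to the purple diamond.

turn right 85°, forward 5.3 m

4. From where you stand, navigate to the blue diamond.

turn right 162°, forward 6.1 m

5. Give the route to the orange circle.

turn right 150°, forward 4.5 m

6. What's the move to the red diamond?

turn right 126°, forward 4.4 m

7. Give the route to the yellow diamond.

turn right 119°, forward 6.6 m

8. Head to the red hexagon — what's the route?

turn right 136°, forward 7.4 m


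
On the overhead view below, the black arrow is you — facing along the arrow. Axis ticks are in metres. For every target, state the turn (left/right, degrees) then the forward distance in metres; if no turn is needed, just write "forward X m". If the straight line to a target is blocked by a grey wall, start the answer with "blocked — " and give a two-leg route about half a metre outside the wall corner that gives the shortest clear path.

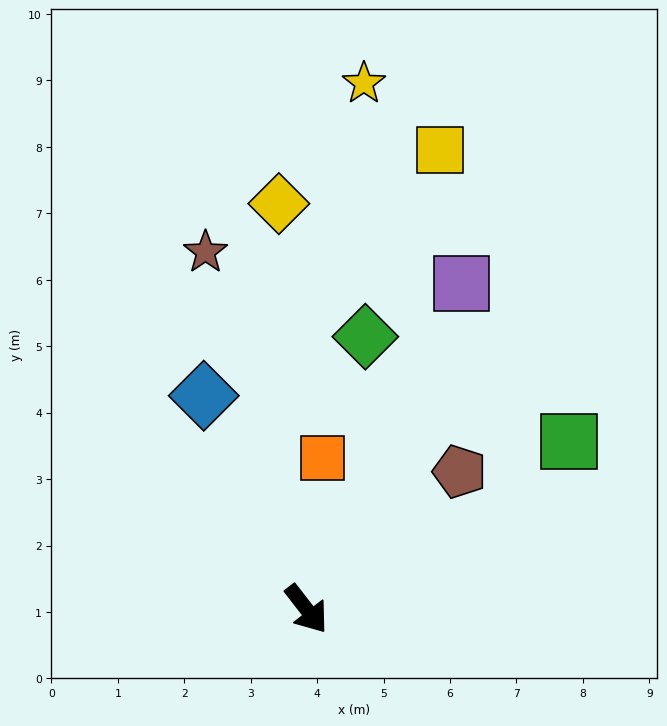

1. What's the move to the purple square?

turn left 117°, forward 5.4 m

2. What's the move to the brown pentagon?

turn left 94°, forward 3.1 m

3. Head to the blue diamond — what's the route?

turn left 168°, forward 3.6 m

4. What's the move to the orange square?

turn left 136°, forward 2.3 m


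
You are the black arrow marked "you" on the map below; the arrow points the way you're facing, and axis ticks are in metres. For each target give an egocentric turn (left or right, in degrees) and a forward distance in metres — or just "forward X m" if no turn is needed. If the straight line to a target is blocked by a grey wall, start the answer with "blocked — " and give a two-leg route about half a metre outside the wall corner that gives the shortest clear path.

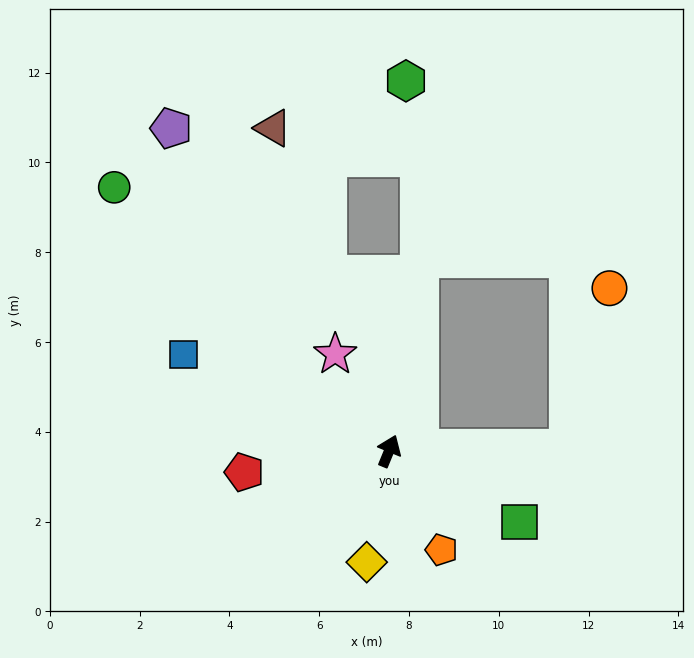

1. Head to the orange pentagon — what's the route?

turn right 130°, forward 2.5 m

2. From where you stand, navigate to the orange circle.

blocked — turn right 67°, forward 4.0 m, then turn left 75°, forward 3.7 m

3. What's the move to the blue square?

turn left 87°, forward 5.1 m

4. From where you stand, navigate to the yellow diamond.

turn right 169°, forward 2.5 m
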